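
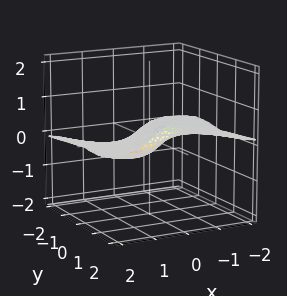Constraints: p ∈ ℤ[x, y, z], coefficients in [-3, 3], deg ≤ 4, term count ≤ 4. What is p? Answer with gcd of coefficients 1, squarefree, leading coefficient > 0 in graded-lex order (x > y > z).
Degree: the shape is more complex than any degree-2 surface, so deg p = 3.
From the visible intercepts: one y-axis crossing is at y = 0; every point of the x-axis in the box is on the surface; it crosses the z-axis at the gridline z = 0.
Matching integer coefficients to the picture gives p.

3*x^2*z + 2*z^3 - y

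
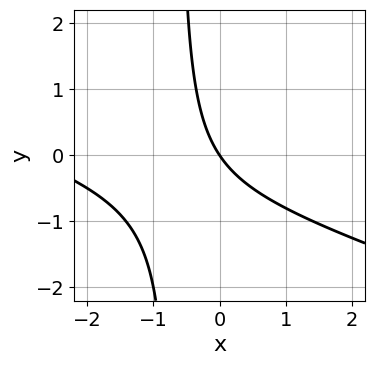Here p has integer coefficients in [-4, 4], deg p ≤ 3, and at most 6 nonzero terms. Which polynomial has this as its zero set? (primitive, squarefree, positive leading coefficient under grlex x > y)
(a) deg p = 2. The shape is more complex than any degree-1 curve.
(b) Against the integer gridlines: it meets the x-axis at x = 0 (among the integer gridlines); it meets the y-axis at y = 0 (among the integer gridlines).
(c) Assembling these constraints gives the stated polynomial.

x^2 + 3*x*y + 3*x + 2*y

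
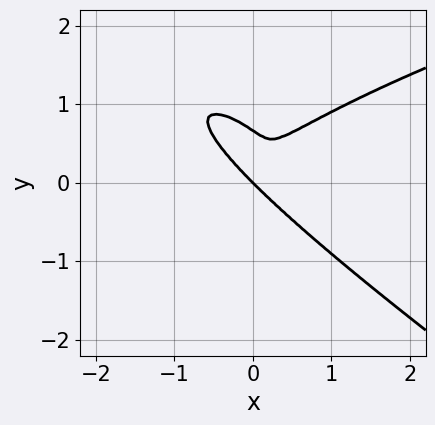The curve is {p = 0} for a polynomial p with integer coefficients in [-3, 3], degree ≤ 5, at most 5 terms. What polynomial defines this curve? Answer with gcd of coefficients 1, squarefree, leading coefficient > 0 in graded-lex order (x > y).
2*x*y^3 + 3*y^4 - 2*x^3 - 2*y^3

Degree: the shape is more complex than any degree-3 curve, so deg p = 4.
Observable constraints: it meets the y-axis at y = 0 (among the integer gridlines); one x-axis crossing is at x = 0.
Assembling these constraints gives the stated polynomial.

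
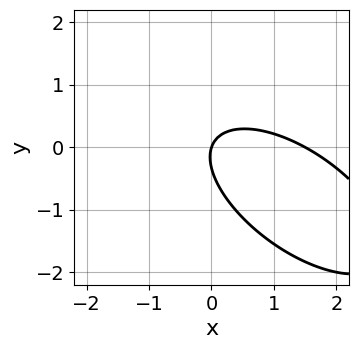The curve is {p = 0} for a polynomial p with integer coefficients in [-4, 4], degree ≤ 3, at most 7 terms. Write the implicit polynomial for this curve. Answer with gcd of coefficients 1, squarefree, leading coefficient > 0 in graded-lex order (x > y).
(a) Degree: a generic line meets the curve in up to 2 points, so deg p = 2.
(b) From the visible intercepts: one x-axis crossing is at x = 0; one y-axis crossing is at y = 0.
(c) Fitting integer coefficients to these (and the overall shape) gives p.

2*x^2 + 3*x*y + 3*y^2 - 3*x + y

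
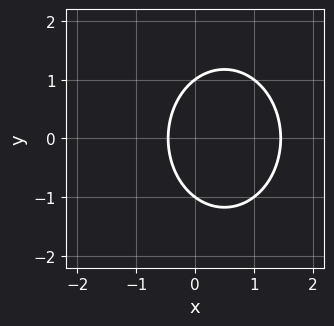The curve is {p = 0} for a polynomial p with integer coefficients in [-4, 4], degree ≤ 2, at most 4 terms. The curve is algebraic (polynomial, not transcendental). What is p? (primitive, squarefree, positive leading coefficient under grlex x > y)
3*x^2 + 2*y^2 - 3*x - 2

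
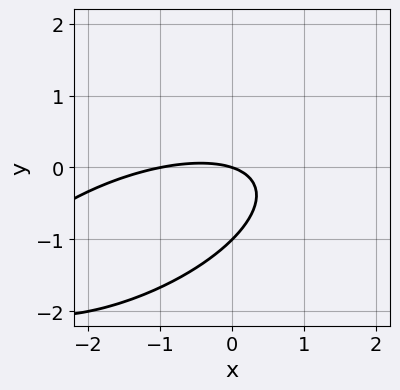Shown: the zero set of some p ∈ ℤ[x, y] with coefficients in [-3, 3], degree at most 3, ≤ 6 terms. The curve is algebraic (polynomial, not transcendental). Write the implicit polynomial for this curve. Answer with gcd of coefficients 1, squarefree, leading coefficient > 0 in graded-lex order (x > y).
First, degree: the shape is more complex than any degree-1 curve, so deg p = 2.
Next, from the visible intercepts: the x-axis gridline crossings are at x ∈ {-1, 0}; the y-axis gridline crossings are at y ∈ {-1, 0}.
Finally, assembling these constraints gives the stated polynomial.

x^2 - 2*x*y + 3*y^2 + x + 3*y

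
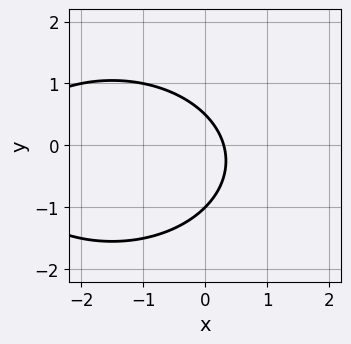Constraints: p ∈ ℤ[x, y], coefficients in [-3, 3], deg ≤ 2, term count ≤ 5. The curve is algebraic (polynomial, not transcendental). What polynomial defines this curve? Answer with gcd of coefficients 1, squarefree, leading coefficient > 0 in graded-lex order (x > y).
x^2 + 2*y^2 + 3*x + y - 1

1. deg p = 2.
2. Checking where it meets the axes: it meets the y-axis at y = -1 (among the integer gridlines).
3. Matching integer coefficients to the picture gives p.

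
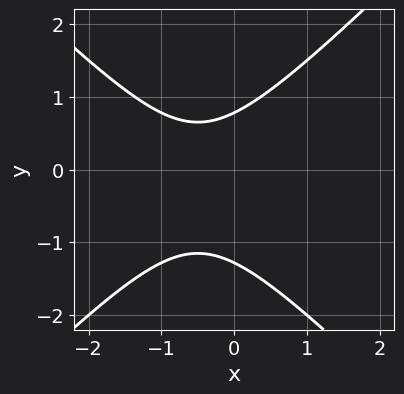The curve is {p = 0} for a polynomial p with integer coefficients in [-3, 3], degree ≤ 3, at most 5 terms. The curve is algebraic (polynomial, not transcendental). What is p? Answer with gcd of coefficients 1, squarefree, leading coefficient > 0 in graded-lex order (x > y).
2*x^2 - 2*y^2 + 2*x - y + 2

Degree: a generic line meets the curve in up to 2 points, so deg p = 2.
Observable constraints: no x-intercept at any integer in the box.
These observations pin down the coefficients.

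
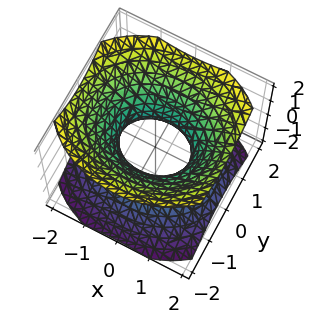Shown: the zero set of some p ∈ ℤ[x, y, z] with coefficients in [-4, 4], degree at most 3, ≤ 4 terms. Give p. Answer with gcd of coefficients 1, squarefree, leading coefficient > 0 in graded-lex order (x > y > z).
2*x^2 + 3*y^2 - 3*z^2 - 2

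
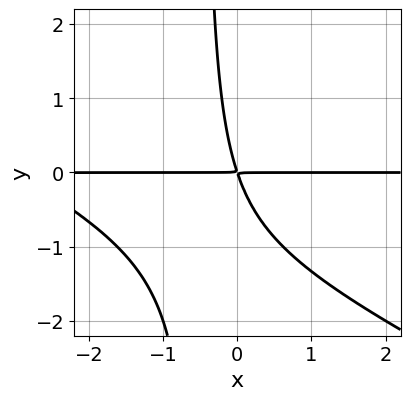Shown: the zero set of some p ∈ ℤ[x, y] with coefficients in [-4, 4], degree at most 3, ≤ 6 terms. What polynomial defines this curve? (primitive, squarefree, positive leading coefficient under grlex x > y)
x^2*y + 2*x*y^2 + 3*x*y + y^2

(a) deg p = 3. The shape is more complex than any degree-2 curve.
(b) Observable constraints: the visible x-axis segment lies entirely on the curve.
(c) Putting this together gives p.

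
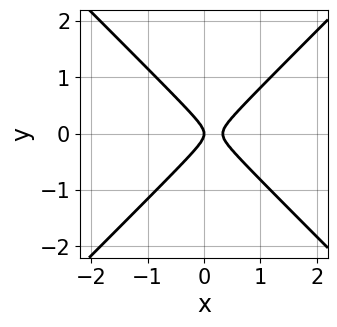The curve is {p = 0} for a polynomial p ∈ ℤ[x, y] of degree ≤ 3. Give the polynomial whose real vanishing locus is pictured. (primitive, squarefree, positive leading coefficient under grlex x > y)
3*x^2 - 3*y^2 - x

Degree: no degree-1 curve has this shape, so deg p = 2.
Symmetries: it's symmetric under y → −y, forcing even powers of y.
Against the integer gridlines: one x-axis crossing is at x = 0; it meets the y-axis at y = 0 (among the integer gridlines).
The integer polynomial consistent with all of this is the stated p.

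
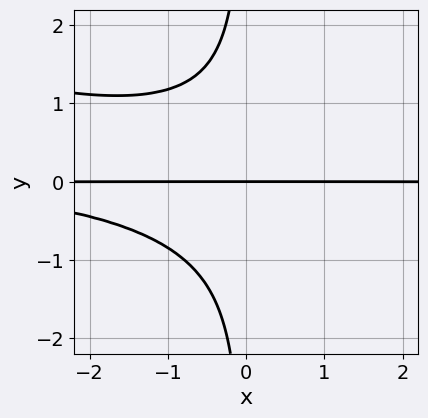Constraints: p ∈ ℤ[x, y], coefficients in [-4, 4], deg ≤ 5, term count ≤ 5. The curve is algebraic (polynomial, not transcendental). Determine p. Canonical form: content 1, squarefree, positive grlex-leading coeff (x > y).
1. The degree is 4 — no degree-3 curve has this shape.
2. Against the integer gridlines: the visible x-axis segment lies entirely on the curve; one y-axis crossing is at y = 0.
3. Together with the visible shape, these determine p as stated.

x^2*y^2 + 3*x*y^3 + 3*y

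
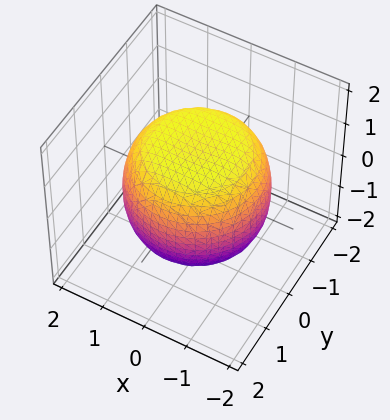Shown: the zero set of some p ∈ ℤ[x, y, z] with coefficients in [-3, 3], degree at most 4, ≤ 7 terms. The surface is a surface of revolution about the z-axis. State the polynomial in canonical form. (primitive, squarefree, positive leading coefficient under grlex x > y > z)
x^4 + 2*x^2*y^2 + y^4 - x^2 - y^2 + 2*z^2 - 3

(a) deg p = 4. The shape is more complex than any degree-3 surface.
(b) Symmetry: the surface is invariant under rotation about z: p = q(x² + y², z).
(c) Observable constraints: a circular section at z = -1 has radius between 1 and 2.
(d) Assembling these constraints gives the stated polynomial.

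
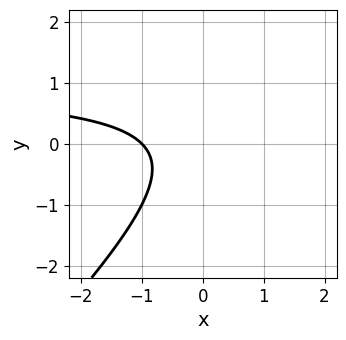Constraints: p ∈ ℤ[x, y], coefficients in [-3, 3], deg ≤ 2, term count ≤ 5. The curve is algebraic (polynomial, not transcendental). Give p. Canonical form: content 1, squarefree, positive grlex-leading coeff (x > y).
Degree: the shape is more complex than any degree-1 curve, so deg p = 2.
From the axis intercepts and sections: one x-axis crossing is at x = -1; it misses every integer gridline on the y-axis.
These observations pin down the coefficients.

x*y - y^2 - x - 1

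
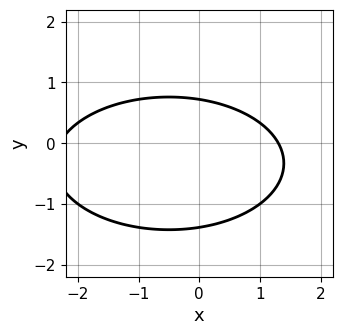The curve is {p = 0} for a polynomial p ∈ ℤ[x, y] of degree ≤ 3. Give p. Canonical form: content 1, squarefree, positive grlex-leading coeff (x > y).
x^2 + 3*y^2 + x + 2*y - 3

The degree is 2 — the shape is more complex than any degree-1 curve.
Matching integer coefficients to the picture gives p.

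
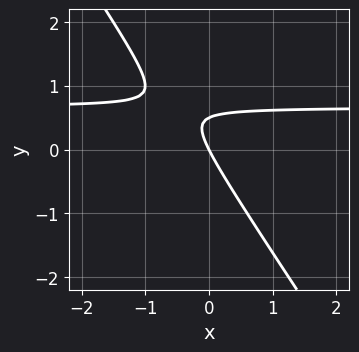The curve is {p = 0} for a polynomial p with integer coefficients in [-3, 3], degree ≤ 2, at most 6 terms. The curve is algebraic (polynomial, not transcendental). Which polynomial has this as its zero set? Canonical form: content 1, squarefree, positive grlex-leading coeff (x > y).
3*x*y + 2*y^2 - 2*x - y

(a) deg p = 2. The shape is more complex than any degree-1 curve.
(b) Observable constraints: one y-axis crossing is at y = 0; it meets the x-axis at x = 0 (among the integer gridlines).
(c) The integer polynomial consistent with all of this is the stated p.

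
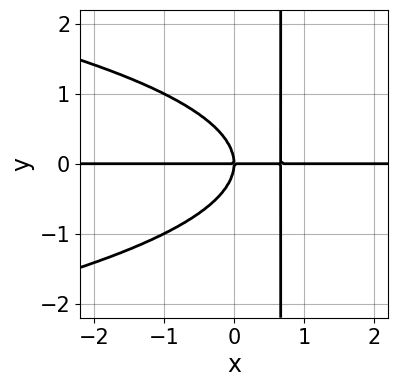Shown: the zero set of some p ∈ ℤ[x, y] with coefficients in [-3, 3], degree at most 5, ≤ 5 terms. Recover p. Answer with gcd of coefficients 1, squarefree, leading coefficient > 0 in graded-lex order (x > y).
3*x*y^3 + 3*x^2*y - 2*y^3 - 2*x*y

1. deg p = 4. No degree-3 curve has this shape.
2. Reading off the gridlines: it meets the y-axis at y = 0 (among the integer gridlines); every point of the x-axis in the box is on the curve.
3. Fitting integer coefficients to these (and the overall shape) gives p.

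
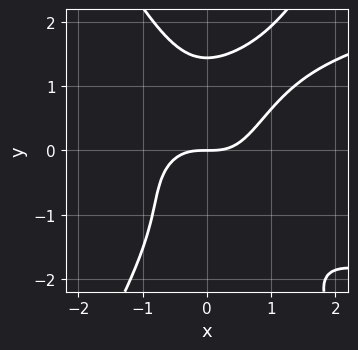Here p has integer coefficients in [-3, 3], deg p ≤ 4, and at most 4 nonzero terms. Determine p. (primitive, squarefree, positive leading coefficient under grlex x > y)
1. The degree is 4 — the shape is more complex than any degree-3 curve.
2. From the visible intercepts: one y-axis crossing is at y = 0; it crosses the x-axis at the gridline x = 0.
3. Solving for integer coefficients yields p as stated.

3*x^2*y^2 - y^4 - 3*x^3 + 3*y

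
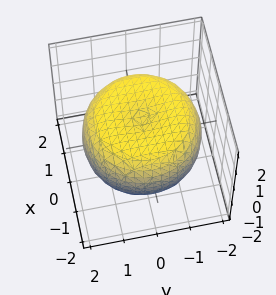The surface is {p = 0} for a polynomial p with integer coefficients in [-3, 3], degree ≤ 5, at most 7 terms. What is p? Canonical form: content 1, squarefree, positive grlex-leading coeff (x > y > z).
x^4 + 2*x^2*y^2 + y^4 - 2*x^2 - 2*y^2 + 3*z^2 - 3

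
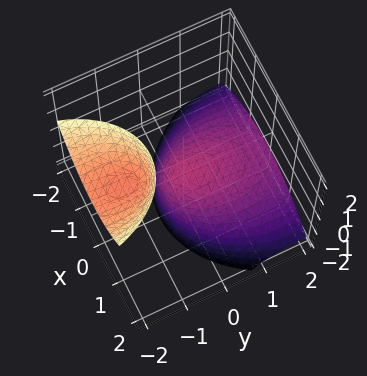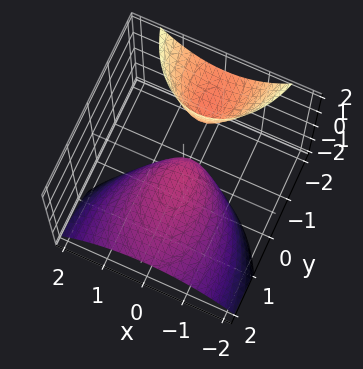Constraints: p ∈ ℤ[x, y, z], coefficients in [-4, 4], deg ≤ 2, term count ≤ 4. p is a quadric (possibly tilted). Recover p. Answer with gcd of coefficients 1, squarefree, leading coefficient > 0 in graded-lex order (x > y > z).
2*x^2 + y^2 + 3*y*z + 2*z

1. I count 2 distinct pieces.
2. The degree is 2 — no degree-1 surface has this shape.
3. From the visible intercepts: one x-axis crossing is at x = 0; it crosses the z-axis at the gridline z = 0; it crosses the y-axis at the gridline y = 0.
4. Assembling these constraints gives the stated polynomial.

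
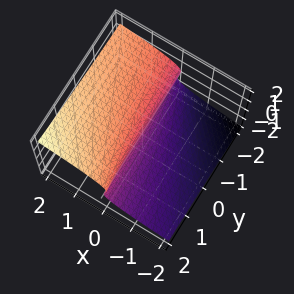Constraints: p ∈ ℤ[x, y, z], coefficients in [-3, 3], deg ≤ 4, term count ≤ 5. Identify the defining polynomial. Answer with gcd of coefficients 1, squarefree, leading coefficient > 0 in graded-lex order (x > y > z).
Degree: no degree-2 surface has this shape, so deg p = 3.
From the axis intercepts and sections: every point of the y-axis in the box is on the surface; it meets the z-axis at z = 0 (among the integer gridlines); it meets the x-axis at x = 0 (among the integer gridlines).
Together with the visible shape, these determine p as stated.

y*z^2 - 2*z^3 + 3*x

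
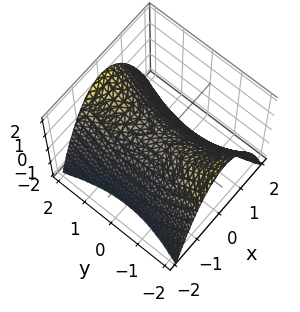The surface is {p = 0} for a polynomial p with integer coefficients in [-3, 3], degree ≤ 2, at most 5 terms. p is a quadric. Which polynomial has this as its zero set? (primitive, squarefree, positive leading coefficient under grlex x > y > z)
3*x^2 - y^2 + 3*z

deg p = 2.
Symmetries: the y ↦ −y reflection is a symmetry, so y appears only in even powers; the x ↦ −x reflection is a symmetry, so x appears only in even powers.
Reading off the gridlines: one x-axis crossing is at x = 0; it meets the y-axis at y = 0 (among the integer gridlines); one z-axis crossing is at z = 0.
Solving for integer coefficients yields p as stated.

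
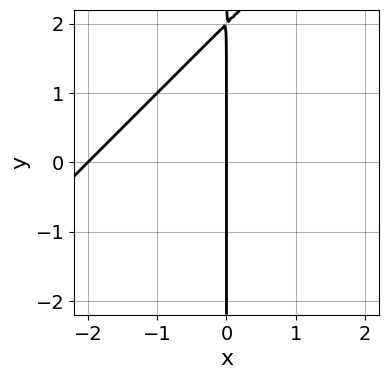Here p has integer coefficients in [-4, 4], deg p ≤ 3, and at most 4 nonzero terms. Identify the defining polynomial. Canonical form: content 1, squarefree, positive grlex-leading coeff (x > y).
1. Degree: no degree-1 curve has this shape, so deg p = 2.
2. Observable constraints: the visible y-axis segment lies entirely on the curve; among the integer gridlines, it crosses the x-axis at x ∈ {-2, 0}.
3. Fitting integer coefficients to these (and the overall shape) gives p.

x^2 - x*y + 2*x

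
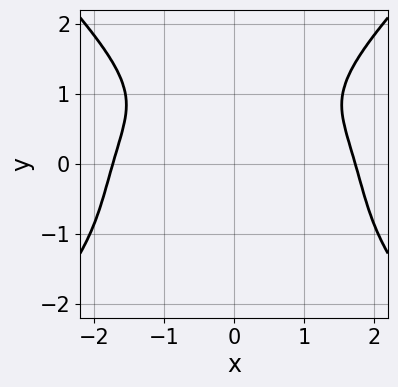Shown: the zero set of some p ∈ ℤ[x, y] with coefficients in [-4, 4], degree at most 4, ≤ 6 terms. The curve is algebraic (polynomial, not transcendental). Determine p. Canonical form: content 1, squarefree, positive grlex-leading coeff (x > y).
x^4 - y^4 + x^2*y - 3*x^2

First, the degree is 4 — no degree-3 curve has this shape.
Next, symmetries: mirror symmetry x ↦ −x ⇒ only even powers of x.
Finally, fitting integer coefficients to these (and the overall shape) gives p.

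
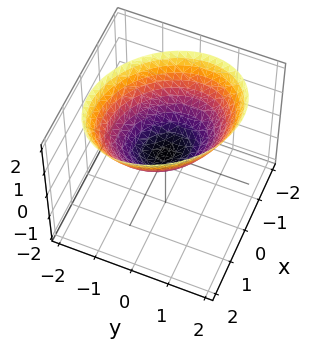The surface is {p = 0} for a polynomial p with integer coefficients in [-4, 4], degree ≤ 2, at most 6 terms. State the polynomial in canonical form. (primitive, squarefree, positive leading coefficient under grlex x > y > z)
First, the degree is 2 — a generic line meets the surface in up to 2 points.
Next, checking where it meets the axes: one z-axis crossing is at z = 0; it crosses the x-axis at the gridline x = 0; it meets the y-axis at y = 0 (among the integer gridlines).
Finally, solving for integer coefficients yields p as stated.

2*x^2 + x*y + 2*y^2 - 3*z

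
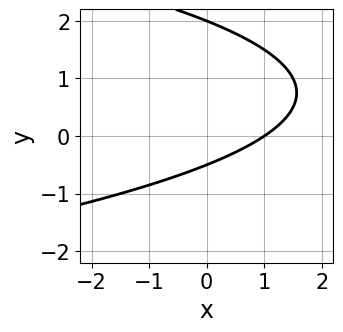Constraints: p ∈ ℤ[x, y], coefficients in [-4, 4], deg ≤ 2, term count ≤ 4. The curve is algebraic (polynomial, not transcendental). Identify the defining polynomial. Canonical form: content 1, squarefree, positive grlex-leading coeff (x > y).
First, deg p = 2. A generic line meets the curve in up to 2 points.
Then, from the axis intercepts and sections: one y-axis crossing is at y = 2; one x-axis crossing is at x = 1.
Finally, the integer polynomial consistent with all of this is the stated p.

2*y^2 + 2*x - 3*y - 2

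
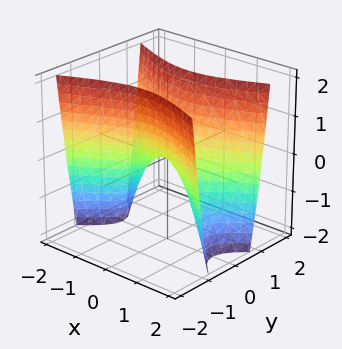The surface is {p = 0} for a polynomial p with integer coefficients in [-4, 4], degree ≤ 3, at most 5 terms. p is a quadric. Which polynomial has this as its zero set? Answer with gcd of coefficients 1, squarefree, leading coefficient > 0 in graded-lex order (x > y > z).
First, degree: a saddle surface; a quadric, so deg p = 2.
Next, symmetries: mirror symmetry y ↦ −y ⇒ only even powers of y; the x ↦ −x reflection is a symmetry, so x appears only in even powers.
Then, observable constraints: one y-axis crossing is at y = 0; it meets the x-axis at x = 0 (among the integer gridlines); it crosses the z-axis at the gridline z = 0.
Finally, solving for integer coefficients yields p as stated.

x^2 - 3*y^2 + z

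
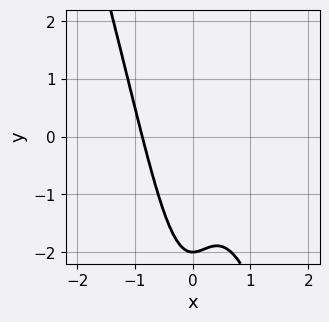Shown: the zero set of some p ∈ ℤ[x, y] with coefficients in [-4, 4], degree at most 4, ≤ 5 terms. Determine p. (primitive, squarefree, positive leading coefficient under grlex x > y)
3*x^3 + x^2*y + y + 2

Degree: no degree-2 curve has this shape, so deg p = 3.
Observable constraints: one y-axis crossing is at y = -2.
Assembling these constraints gives the stated polynomial.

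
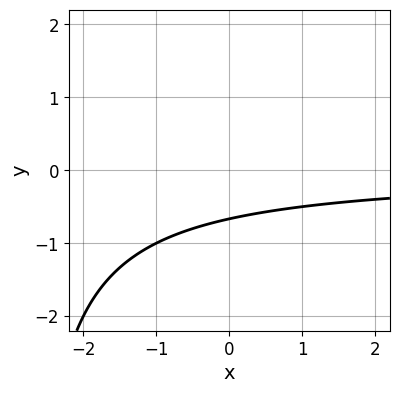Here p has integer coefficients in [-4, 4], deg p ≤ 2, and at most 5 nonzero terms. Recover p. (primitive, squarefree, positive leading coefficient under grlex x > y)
First, the degree is 2 — the shape is more complex than any degree-1 curve.
Then, from the axis intercepts and sections: no x-intercept at any integer in the box.
Finally, putting this together gives p.

x*y + 3*y + 2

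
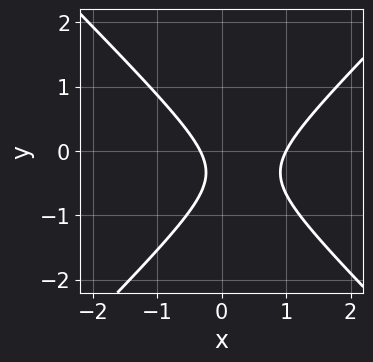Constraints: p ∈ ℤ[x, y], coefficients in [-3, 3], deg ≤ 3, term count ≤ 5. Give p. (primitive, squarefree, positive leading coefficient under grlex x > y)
3*x^2 - 3*y^2 - 2*x - 2*y - 1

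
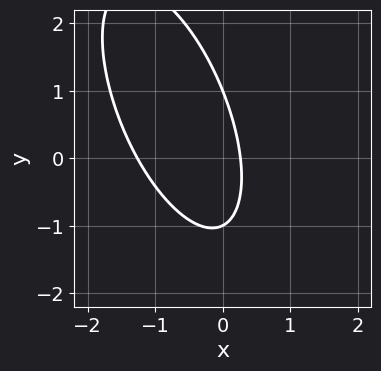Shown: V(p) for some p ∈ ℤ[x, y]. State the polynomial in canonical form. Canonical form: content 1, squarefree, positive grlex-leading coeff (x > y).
3*x^2 + 2*x*y + y^2 + 3*x - 1

(a) deg p = 2.
(b) Observable constraints: among the integer gridlines, it crosses the y-axis at y ∈ {-1, 1}.
(c) These observations pin down the coefficients.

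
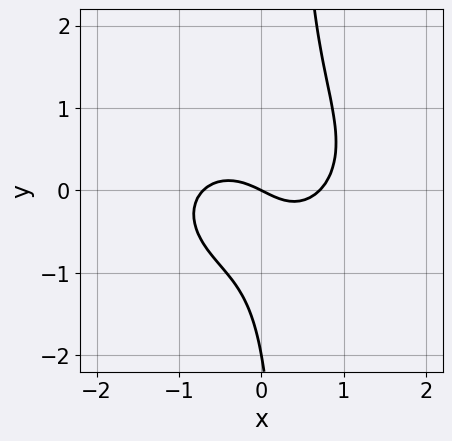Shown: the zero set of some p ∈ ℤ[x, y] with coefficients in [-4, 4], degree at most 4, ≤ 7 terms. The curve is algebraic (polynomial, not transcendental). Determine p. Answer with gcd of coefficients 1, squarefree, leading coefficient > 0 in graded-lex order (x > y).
First, the degree is 3 — no degree-2 curve has this shape.
Next, reading off the gridlines: among the integer gridlines, it crosses the y-axis at y ∈ {-2, 0}; it meets the x-axis at x = 0 (among the integer gridlines).
Finally, assembling these constraints gives the stated polynomial.

2*x^3 + 3*x*y^2 - y^2 - x - 2*y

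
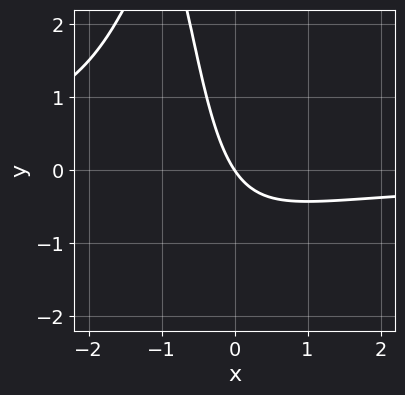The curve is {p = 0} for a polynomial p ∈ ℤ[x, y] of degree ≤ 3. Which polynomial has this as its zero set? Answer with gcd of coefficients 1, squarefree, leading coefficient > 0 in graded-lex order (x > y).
2*x^2*y + 3*x*y + 3*x + 2*y

deg p = 3. A generic line meets the curve in up to 3 points.
From the axis intercepts and sections: one x-axis crossing is at x = 0; it meets the y-axis at y = 0 (among the integer gridlines).
Matching integer coefficients to the picture gives p.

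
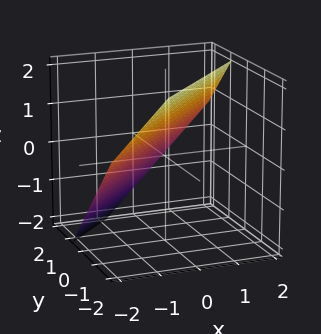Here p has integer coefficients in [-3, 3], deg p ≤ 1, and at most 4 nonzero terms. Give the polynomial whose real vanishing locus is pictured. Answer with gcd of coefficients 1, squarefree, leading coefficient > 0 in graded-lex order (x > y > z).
3*x - 3*y - 3*z + 2

1. The degree is 1 — every cross-section is a straight line — this is a plane.
2. Putting this together gives p.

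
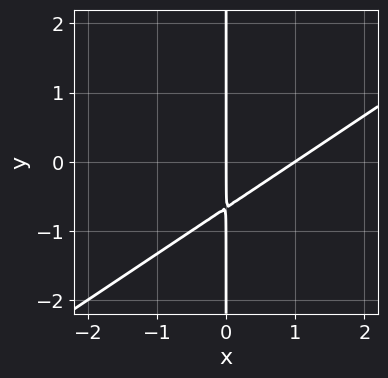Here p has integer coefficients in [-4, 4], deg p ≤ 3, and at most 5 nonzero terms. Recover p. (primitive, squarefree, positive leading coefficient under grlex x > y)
1. Degree: the shape is more complex than any degree-1 curve, so deg p = 2.
2. From the visible intercepts: the visible y-axis segment lies entirely on the curve; among the integer gridlines, it crosses the x-axis at x ∈ {0, 1}.
3. These observations pin down the coefficients.

2*x^2 - 3*x*y - 2*x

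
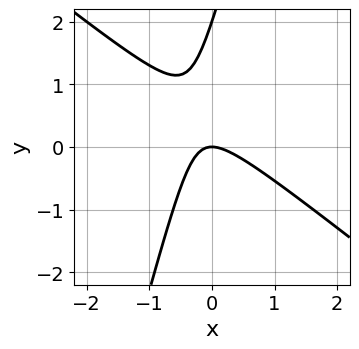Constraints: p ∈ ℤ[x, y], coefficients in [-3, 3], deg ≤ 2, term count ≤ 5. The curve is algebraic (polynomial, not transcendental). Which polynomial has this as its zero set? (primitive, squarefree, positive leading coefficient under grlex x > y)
3*x^2 + 3*x*y - y^2 + 2*y

First, the degree is 2 — a generic line meets the curve in up to 2 points.
Next, reading off the gridlines: among the integer gridlines, it crosses the y-axis at y ∈ {0, 2}; it crosses the x-axis at the gridline x = 0.
Finally, assembling these constraints gives the stated polynomial.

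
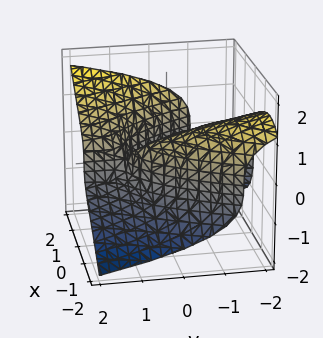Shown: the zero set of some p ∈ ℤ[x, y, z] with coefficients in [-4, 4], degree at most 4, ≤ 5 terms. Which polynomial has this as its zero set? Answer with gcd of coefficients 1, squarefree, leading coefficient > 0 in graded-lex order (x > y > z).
x^3 - 2*z^3 + 2*x*y - 2*x

First, deg p = 3.
Then, checking where it meets the axes: it meets the z-axis at z = 0 (among the integer gridlines); it meets the x-axis at x = 0 (among the integer gridlines); every point of the y-axis in the box is on the surface.
Finally, the integer polynomial consistent with all of this is the stated p.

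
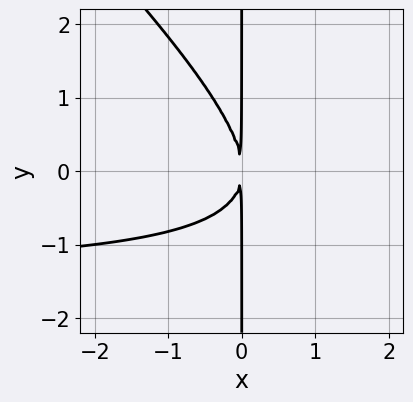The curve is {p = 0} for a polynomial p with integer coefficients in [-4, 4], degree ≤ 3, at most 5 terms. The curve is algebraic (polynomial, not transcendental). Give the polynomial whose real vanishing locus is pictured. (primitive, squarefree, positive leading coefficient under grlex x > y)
Degree: a generic line meets the curve in up to 3 points, so deg p = 3.
Checking where it meets the axes: every point of the y-axis in the box is on the curve.
These observations pin down the coefficients.

2*x^2*y + 2*x*y^2 + 3*x^2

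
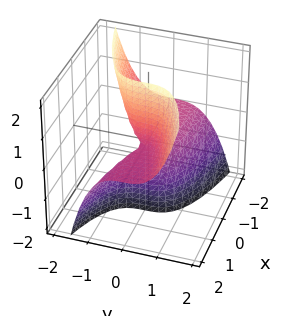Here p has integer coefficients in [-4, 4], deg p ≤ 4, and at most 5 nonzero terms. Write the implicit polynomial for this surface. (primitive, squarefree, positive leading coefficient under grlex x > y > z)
3*y^3 - 3*x*z + z

(a) Degree: no degree-2 surface has this shape, so deg p = 3.
(b) From the axis intercepts and sections: one z-axis crossing is at z = 0; one y-axis crossing is at y = 0; every point of the x-axis in the box is on the surface.
(c) These observations pin down the coefficients.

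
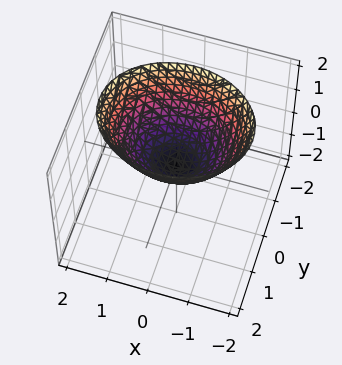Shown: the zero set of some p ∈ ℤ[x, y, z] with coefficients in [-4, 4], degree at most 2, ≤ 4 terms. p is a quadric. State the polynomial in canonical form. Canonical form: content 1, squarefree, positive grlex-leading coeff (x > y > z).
deg p = 2. A single bowl opening along one axis; a quadric.
Symmetries: the y ↦ −y reflection is a symmetry, so y appears only in even powers; the x ↦ −x reflection is a symmetry, so x appears only in even powers.
Checking where it meets the axes: one x-axis crossing is at x = 0; it meets the z-axis at z = 0 (among the integer gridlines); it crosses the y-axis at the gridline y = 0.
Together with the visible shape, these determine p as stated.

2*x^2 + 3*y^2 - 3*z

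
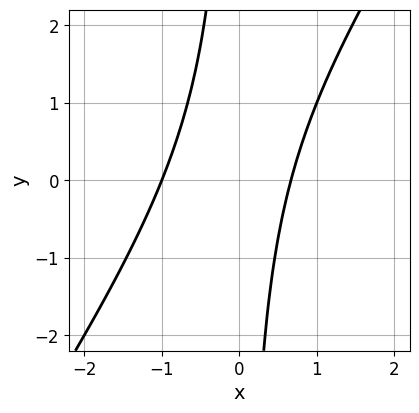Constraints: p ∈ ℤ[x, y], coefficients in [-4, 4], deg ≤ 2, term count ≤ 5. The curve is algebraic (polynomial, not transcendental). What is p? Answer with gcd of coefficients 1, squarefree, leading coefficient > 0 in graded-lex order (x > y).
1. deg p = 2. The shape is more complex than any degree-1 curve.
2. From the visible intercepts: it meets the x-axis at x = -1 (among the integer gridlines); no y-intercept at any integer in the box.
3. Matching integer coefficients to the picture gives p.

3*x^2 - 2*x*y + x - 2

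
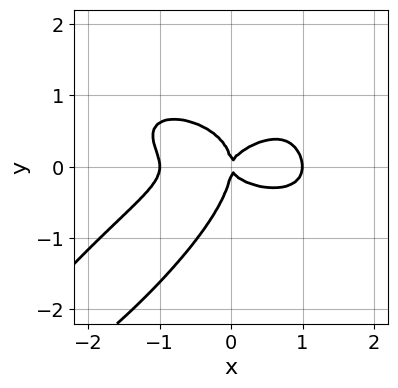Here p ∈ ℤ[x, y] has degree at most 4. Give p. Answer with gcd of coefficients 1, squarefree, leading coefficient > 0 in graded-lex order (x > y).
x^4 - 3*x*y^3 + 3*y^4 + 3*x*y^2 - x^2

(a) Degree: the shape is more complex than any degree-3 curve, so deg p = 4.
(b) From the axis intercepts and sections: it meets the y-axis at y = 0 (among the integer gridlines); among the integer gridlines, it crosses the x-axis at x ∈ {-1, 0, 1}.
(c) The integer polynomial consistent with all of this is the stated p.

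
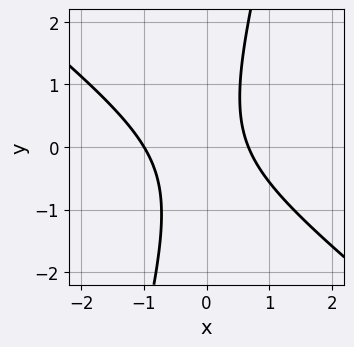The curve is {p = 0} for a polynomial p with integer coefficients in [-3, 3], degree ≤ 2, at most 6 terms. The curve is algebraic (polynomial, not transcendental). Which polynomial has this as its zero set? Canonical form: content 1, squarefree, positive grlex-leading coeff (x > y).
3*x^2 + 3*x*y - y^2 + x - 2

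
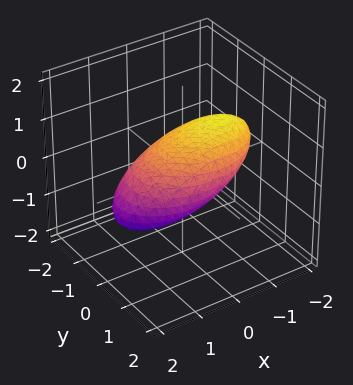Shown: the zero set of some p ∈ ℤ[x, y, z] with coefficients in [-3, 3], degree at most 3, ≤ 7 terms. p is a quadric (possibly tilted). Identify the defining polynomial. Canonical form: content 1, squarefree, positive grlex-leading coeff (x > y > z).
(a) Degree: no degree-1 surface has this shape, so deg p = 2.
(b) From the axis intercepts and sections: among the integer gridlines, it crosses the y-axis at y ∈ {-1, 1}.
(c) Putting this together gives p.

x^2 + 2*x*z + 2*y^2 + 3*z^2 - 2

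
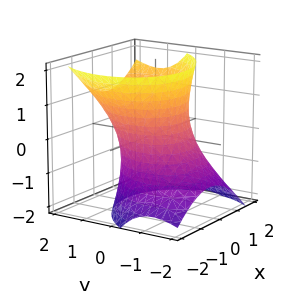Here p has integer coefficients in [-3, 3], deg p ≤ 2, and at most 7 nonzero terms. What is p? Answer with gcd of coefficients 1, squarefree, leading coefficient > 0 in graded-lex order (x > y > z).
2*x^2 - x*y + 2*y^2 - 2*y*z - z^2 - 3

1. The degree is 2 — a generic line meets the surface in up to 2 points.
2. From the axis intercepts and sections: no z-intercept at any integer in the box.
3. These observations pin down the coefficients.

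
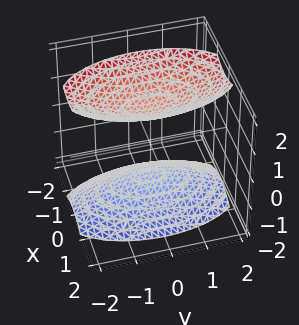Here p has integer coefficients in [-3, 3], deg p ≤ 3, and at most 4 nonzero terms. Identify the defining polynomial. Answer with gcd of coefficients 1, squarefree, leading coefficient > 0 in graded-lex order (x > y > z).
3*x^2 + y^2 - 2*z^2 + 3

1. There are 2 components.
2. deg p = 2.
3. Symmetries: the x ↦ −x reflection is a symmetry, so x appears only in even powers; the y ↦ −y reflection is a symmetry, so y appears only in even powers; mirror symmetry z ↦ −z ⇒ only even powers of z.
4. Reading off the gridlines: no y-intercept at any integer in the box; the surface avoids every integer x-axis point in the box.
5. Assembling these constraints gives the stated polynomial.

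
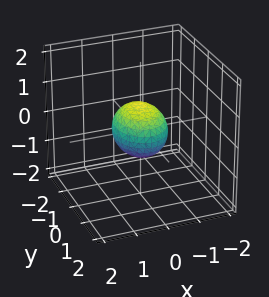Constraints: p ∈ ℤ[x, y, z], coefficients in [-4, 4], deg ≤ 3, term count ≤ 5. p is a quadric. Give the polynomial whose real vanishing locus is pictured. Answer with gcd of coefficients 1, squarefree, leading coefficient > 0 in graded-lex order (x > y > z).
1. The degree is 2 — a closed, bounded, convex surface; a quadric.
2. Symmetries: mirror symmetry y ↦ −y ⇒ only even powers of y; mirror symmetry z ↦ −z ⇒ only even powers of z; it's symmetric under x → −x, forcing even powers of x.
3. From the axis intercepts and sections: the y-axis gridline crossings are at y ∈ {-1, 1}.
4. Matching integer coefficients to the picture gives p.

3*x^2 + 2*y^2 + 3*z^2 - 2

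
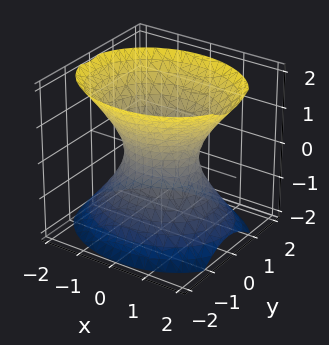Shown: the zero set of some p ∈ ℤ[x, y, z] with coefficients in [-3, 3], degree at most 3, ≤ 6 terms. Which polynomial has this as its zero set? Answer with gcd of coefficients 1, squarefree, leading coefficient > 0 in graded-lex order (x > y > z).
1. deg p = 2. One connected sheet with a waist; a quadric.
2. Symmetries: it's symmetric under z → −z, forcing even powers of z; mirror symmetry x ↦ −x ⇒ only even powers of x; it's symmetric under y → −y, forcing even powers of y.
3. Reading off the gridlines: no z-intercept at any integer in the box; the x-axis gridline crossings are at x ∈ {-1, 1}.
4. Together with the visible shape, these determine p as stated.

2*x^2 + 3*y^2 - 2*z^2 - 2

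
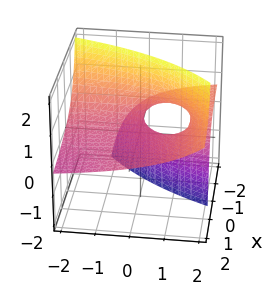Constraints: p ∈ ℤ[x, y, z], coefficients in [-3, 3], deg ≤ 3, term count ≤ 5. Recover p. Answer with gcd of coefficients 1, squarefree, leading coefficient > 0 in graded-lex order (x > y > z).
1. Degree: no degree-1 surface has this shape, so deg p = 2.
2. Reading off the gridlines: every point of the x-axis in the box is on the surface; the visible y-axis segment lies entirely on the surface.
3. Solving for integer coefficients yields p as stated.

x*y - 3*x*z + 2*y*z - 3*z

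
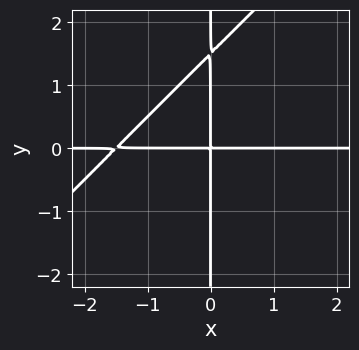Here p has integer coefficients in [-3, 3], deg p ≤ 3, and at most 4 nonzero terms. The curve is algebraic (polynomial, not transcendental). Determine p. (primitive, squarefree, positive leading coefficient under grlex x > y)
deg p = 3. No degree-2 curve has this shape.
Reading off the gridlines: every point of the y-axis in the box is on the curve; every point of the x-axis in the box is on the curve.
The integer polynomial consistent with all of this is the stated p.

2*x^2*y - 2*x*y^2 + 3*x*y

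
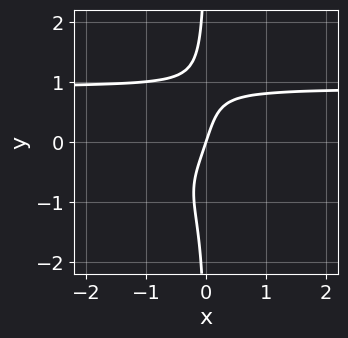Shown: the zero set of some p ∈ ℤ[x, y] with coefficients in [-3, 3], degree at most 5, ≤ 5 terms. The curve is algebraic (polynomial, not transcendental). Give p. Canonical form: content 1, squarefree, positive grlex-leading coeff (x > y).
The degree is 4 — no degree-3 curve has this shape.
Observable constraints: it meets the x-axis at x = 0 (among the integer gridlines); it meets the y-axis at y = 0 (among the integer gridlines).
These observations pin down the coefficients.

3*x*y^3 + x*y^2 - 3*x + y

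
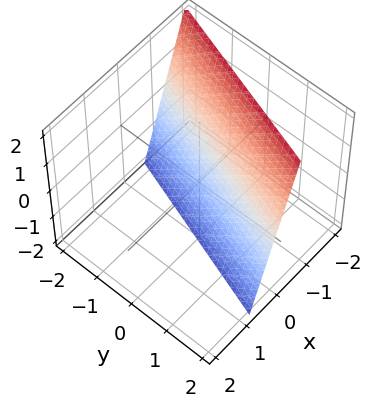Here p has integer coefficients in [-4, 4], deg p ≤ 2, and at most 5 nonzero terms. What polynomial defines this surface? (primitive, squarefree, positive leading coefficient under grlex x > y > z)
(a) deg p = 1. Every cross-section is a straight line — this is a plane.
(b) From the visible intercepts: one z-axis crossing is at z = -2; it crosses the y-axis at the gridline y = 2.
(c) Fitting integer coefficients to these (and the overall shape) gives p.

3*x - y + z + 2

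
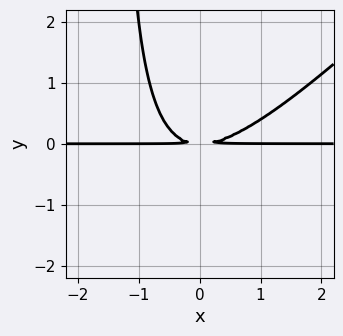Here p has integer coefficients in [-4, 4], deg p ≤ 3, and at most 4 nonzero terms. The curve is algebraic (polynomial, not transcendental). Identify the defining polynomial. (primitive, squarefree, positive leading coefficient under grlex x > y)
2*x^2*y - 2*x*y^2 - 3*y^2

1. The degree is 3 — a generic line meets the curve in up to 3 points.
2. Observable constraints: the visible x-axis segment lies entirely on the curve.
3. Together with the visible shape, these determine p as stated.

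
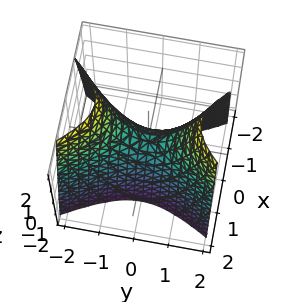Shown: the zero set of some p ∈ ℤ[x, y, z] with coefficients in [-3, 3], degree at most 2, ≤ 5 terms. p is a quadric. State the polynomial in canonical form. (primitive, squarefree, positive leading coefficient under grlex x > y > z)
2*x^2 - y^2 + z

(a) Degree: a saddle surface; a quadric, so deg p = 2.
(b) Symmetries: mirror symmetry x ↦ −x ⇒ only even powers of x; mirror symmetry y ↦ −y ⇒ only even powers of y.
(c) Against the integer gridlines: it crosses the x-axis at the gridline x = 0; one y-axis crossing is at y = 0; one z-axis crossing is at z = 0.
(d) Solving for integer coefficients yields p as stated.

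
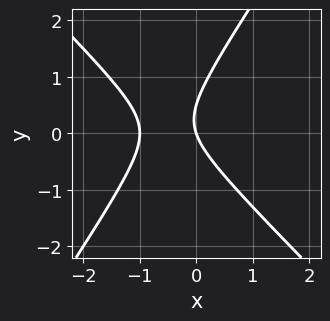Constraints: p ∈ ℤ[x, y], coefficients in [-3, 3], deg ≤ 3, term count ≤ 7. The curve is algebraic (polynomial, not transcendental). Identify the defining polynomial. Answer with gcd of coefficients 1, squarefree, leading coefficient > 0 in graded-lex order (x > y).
3*x^2 + x*y - 2*y^2 + 3*x + y

Degree: the shape is more complex than any degree-1 curve, so deg p = 2.
Against the integer gridlines: among the integer gridlines, it crosses the x-axis at x ∈ {-1, 0}; it meets the y-axis at y = 0 (among the integer gridlines).
The integer polynomial consistent with all of this is the stated p.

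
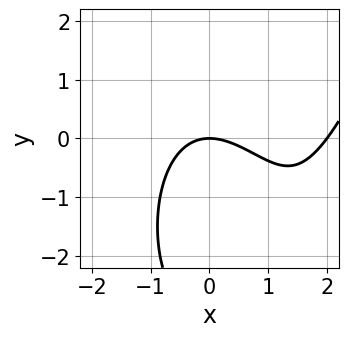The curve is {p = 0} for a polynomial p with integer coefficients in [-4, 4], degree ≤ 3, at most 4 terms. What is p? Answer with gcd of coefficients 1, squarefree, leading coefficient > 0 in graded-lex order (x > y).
1. deg p = 3.
2. Against the integer gridlines: one y-axis crossing is at y = 0; the x-axis gridline crossings are at x ∈ {0, 2}.
3. Fitting integer coefficients to these (and the overall shape) gives p.

x^3 - 2*x^2 - y^2 - 3*y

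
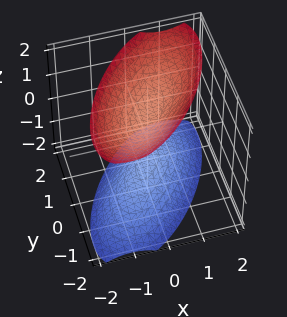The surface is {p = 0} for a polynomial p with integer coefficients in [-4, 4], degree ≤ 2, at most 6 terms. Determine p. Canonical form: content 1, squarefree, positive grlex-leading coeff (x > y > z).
First, there are 2 components. Treating them together as one polynomial.
Then, deg p = 2. A generic line meets the surface in up to 2 points.
Then, observable constraints: among the integer gridlines, it crosses the z-axis at z ∈ {-1, 1}; the surface avoids every integer y-axis point in the box; the surface avoids every integer x-axis point in the box.
Finally, putting this together gives p.

3*x^2 - 3*x*y + 2*y^2 - 2*z^2 + 2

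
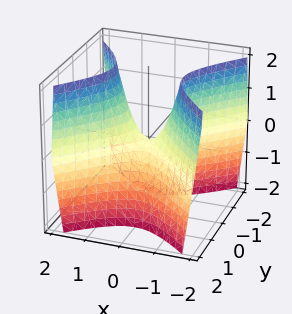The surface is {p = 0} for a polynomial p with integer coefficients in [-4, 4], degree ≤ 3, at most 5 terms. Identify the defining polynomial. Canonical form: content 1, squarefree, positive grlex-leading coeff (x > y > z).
2*x^2 - 2*y^2 - z

(a) deg p = 2. A hyperbolic paraboloid; a quadric.
(b) Symmetries: the x ↦ −x reflection is a symmetry, so x appears only in even powers; the y ↦ −y reflection is a symmetry, so y appears only in even powers.
(c) From the axis intercepts and sections: it crosses the y-axis at the gridline y = 0; one z-axis crossing is at z = 0; one x-axis crossing is at x = 0.
(d) Putting this together gives p.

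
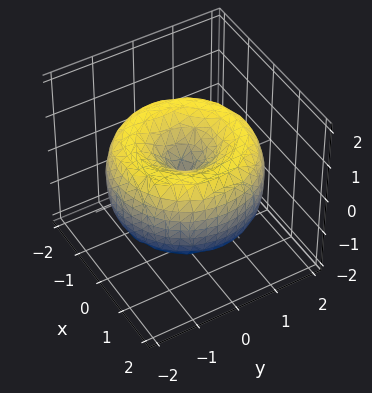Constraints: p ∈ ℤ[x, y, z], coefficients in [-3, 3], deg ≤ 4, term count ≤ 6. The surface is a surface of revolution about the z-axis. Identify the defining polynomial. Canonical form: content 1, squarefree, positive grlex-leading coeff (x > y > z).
First, degree: no degree-3 surface has this shape, so deg p = 4.
Then, symmetries: rotational symmetry about the z-axis ⇒ p depends on x, y only through x² + y².
Next, from the visible intercepts: a circular section at z = 0 has radius between 1 and 2; one z-axis crossing is at z = 0; it crosses the y-axis at the gridline y = 0.
Finally, these observations pin down the coefficients.

x^4 + 2*x^2*y^2 + y^4 - 3*x^2 - 3*y^2 + 2*z^2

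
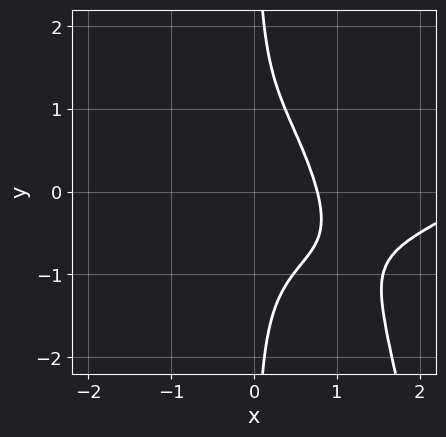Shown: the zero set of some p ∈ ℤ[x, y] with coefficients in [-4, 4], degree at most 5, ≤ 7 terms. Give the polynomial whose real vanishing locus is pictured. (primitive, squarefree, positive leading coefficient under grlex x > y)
x^4 - 2*x^3*y - 3*x^3 - 2*x*y^2 + 1

(a) deg p = 4. A generic line meets the curve in up to 4 points.
(b) Against the integer gridlines: no y-intercept at any integer in the box.
(c) Assembling these constraints gives the stated polynomial.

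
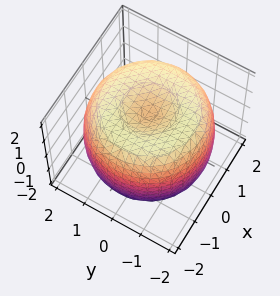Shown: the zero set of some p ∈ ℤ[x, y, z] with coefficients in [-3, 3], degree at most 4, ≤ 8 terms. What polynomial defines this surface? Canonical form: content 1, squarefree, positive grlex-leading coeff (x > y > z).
1. The degree is 4 — the shape is more complex than any degree-3 surface.
2. By symmetry, every cross-section ⟂ z is a circle, so x, y appear only via x² + y².
3. Checking where it meets the axes: a circular section at z = -1 has radius between 1 and 2.
4. The integer polynomial consistent with all of this is the stated p.

x^4 + 2*x^2*y^2 + y^4 - 3*x^2 - 3*y^2 + 2*z^2 - 3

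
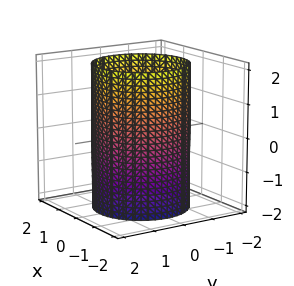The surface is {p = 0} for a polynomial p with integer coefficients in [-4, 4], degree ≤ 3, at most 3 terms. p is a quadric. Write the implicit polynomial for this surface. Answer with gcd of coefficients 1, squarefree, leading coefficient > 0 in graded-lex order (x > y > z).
x^2 + y^2 - 2

(a) Degree: a cylinder; a quadric, so deg p = 2.
(b) Symmetries: mirror symmetry z ↦ −z ⇒ only even powers of z; rotational symmetry about the z-axis ⇒ p depends on x, y only through x² + y².
(c) Against the integer gridlines: the surface avoids every integer z-axis point in the box; a circular section at z = 2 has radius between 1 and 2.
(d) Together with the visible shape, these determine p as stated.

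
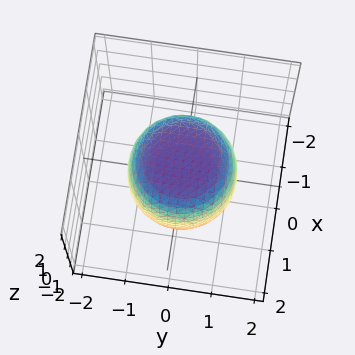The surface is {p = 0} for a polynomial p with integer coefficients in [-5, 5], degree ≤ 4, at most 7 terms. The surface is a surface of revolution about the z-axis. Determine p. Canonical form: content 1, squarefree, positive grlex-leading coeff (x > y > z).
2*x^4 + 4*x^2*y^2 + 2*y^4 - x^2 - y^2 + 2*z^2 - 3

1. The degree is 4 — no degree-3 surface has this shape.
2. Symmetries: the surface is invariant under rotation about z: p = q(x² + y², z).
3. Against the integer gridlines: a circular section at z = 0 has radius between 1 and 2.
4. Fitting integer coefficients to these (and the overall shape) gives p.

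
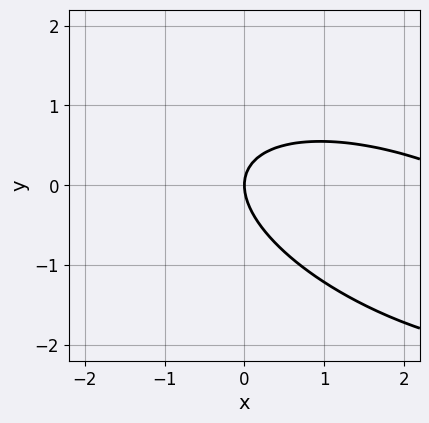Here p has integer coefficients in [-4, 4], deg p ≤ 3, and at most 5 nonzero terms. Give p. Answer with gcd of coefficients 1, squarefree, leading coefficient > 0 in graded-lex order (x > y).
x^2 + 2*x*y + 3*y^2 - 3*x

1. deg p = 2.
2. Against the integer gridlines: it crosses the y-axis at the gridline y = 0; one x-axis crossing is at x = 0.
3. Matching integer coefficients to the picture gives p.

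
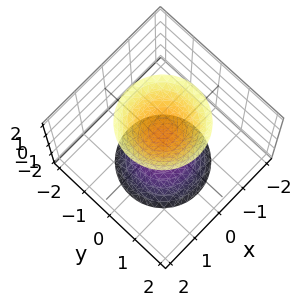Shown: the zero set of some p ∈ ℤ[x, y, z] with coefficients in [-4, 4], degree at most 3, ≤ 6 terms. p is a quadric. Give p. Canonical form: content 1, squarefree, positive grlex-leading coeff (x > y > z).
2*x^2 + 2*y^2 - z^2 + 1

1. The picture has 2 separate pieces. Treating them together as one polynomial.
2. deg p = 2. Two separate bowl-shaped sheets opening away from each other; a quadric.
3. By symmetry, every cross-section ⟂ z is a circle, so x, y appear only via x² + y²; it's symmetric under z → −z, forcing even powers of z.
4. Observable constraints: the surface avoids every integer y-axis point in the box; a circular section at z = -2 has radius between 1 and 2.
5. Matching integer coefficients to the picture gives p. Check: (0, 0, -1) on the z-axis lies on the surface, and p(0, 0, -1) = 0. ✓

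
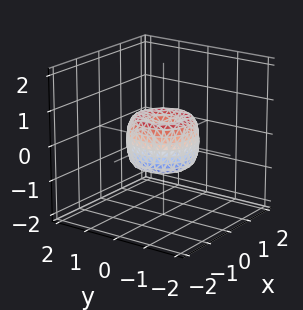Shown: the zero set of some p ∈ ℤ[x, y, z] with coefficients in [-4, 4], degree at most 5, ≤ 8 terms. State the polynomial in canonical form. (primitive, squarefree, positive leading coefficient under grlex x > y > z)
1. deg p = 4.
2. Symmetries: every cross-section ⟂ z is a circle, so x, y appear only via x² + y².
3. From the visible intercepts: it meets the z-axis at z = 0 (among the integer gridlines); the y-axis gridline crossings are at y ∈ {-1, 0, 1}.
4. Matching integer coefficients to the picture gives p.

2*x^4 + 4*x^2*y^2 + 2*y^4 - 2*x^2 - 2*y^2 + z^2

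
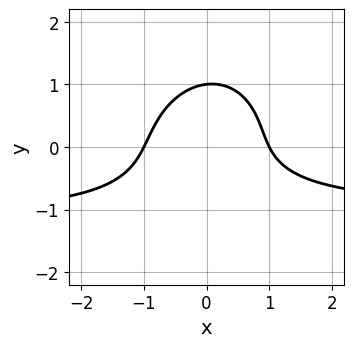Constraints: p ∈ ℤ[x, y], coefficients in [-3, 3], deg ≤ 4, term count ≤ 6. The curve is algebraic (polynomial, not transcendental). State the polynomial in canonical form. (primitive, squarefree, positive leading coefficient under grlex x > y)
3*x^2*y - x*y^2 + 3*y^3 + 3*x^2 - 3

deg p = 3.
Observable constraints: one y-axis crossing is at y = 1; among the integer gridlines, it crosses the x-axis at x ∈ {-1, 1}.
Putting this together gives p.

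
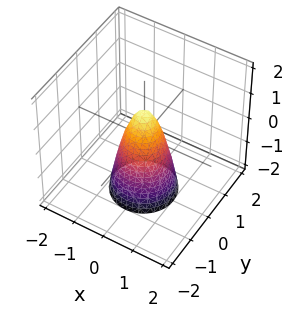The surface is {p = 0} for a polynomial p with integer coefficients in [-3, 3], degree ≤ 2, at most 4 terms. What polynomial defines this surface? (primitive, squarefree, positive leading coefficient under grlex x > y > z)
The degree is 2 — no degree-1 surface has this shape.
Symmetries: rotational symmetry about the z-axis ⇒ p depends on x, y only through x² + y².
From the axis intercepts and sections: it meets the z-axis at z = 1 (among the integer gridlines); a circular section at z = -1 has radius between 0 and 1.
Fitting integer coefficients to these (and the overall shape) gives p.

3*x^2 + 3*y^2 + z - 1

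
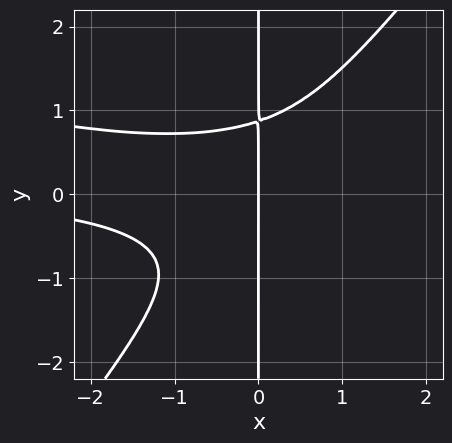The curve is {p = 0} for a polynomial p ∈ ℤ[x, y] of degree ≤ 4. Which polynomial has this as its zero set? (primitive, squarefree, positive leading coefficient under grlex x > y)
First, degree: no degree-3 curve has this shape, so deg p = 4.
Then, from the visible intercepts: it crosses the x-axis at the gridline x = 0; every point of the y-axis in the box is on the curve.
Finally, fitting integer coefficients to these (and the overall shape) gives p.

x^3*y + 3*x^2*y^2 - 3*x*y^3 + 2*x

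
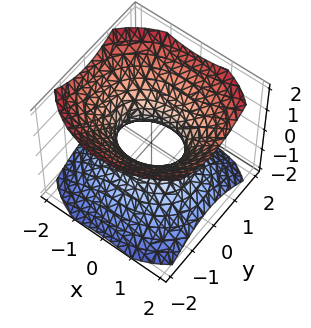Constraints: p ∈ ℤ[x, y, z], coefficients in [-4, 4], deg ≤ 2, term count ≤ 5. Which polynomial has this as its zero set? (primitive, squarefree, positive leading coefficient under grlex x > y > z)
2*x^2 + 3*y^2 - 3*z^2 - 2

1. deg p = 2.
2. Symmetries: the y ↦ −y reflection is a symmetry, so y appears only in even powers; the z ↦ −z reflection is a symmetry, so z appears only in even powers; the x ↦ −x reflection is a symmetry, so x appears only in even powers.
3. From the visible intercepts: the x-axis gridline crossings are at x ∈ {-1, 1}; it misses every integer gridline on the z-axis.
4. Solving for integer coefficients yields p as stated.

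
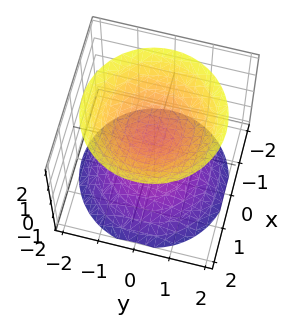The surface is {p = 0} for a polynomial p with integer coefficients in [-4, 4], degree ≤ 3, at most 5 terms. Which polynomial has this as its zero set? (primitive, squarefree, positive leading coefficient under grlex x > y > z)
(a) There are 2 components.
(b) Degree: two separate bowl-shaped sheets opening away from each other; a quadric, so deg p = 2.
(c) Symmetries: the z ↦ −z reflection is a symmetry, so z appears only in even powers; every cross-section ⟂ z is a circle, so x, y appear only via x² + y².
(d) From the visible intercepts: no y-intercept at any integer in the box; it misses every integer gridline on the x-axis; a circular section at z = 1 has radius between 0 and 1.
(e) Assembling these constraints gives the stated polynomial.

2*x^2 + 2*y^2 - 2*z^2 + 1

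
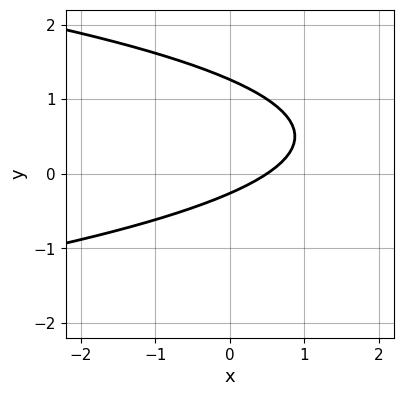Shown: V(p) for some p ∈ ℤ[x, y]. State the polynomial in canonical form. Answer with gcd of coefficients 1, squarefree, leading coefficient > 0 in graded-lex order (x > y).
3*y^2 + 2*x - 3*y - 1

First, the degree is 2 — no degree-1 curve has this shape.
Finally, matching integer coefficients to the picture gives p.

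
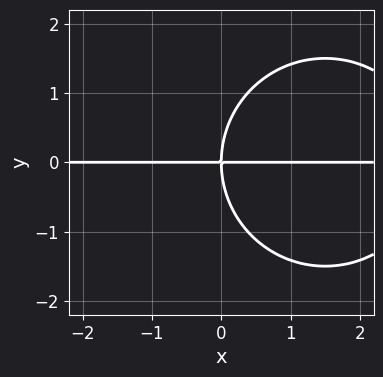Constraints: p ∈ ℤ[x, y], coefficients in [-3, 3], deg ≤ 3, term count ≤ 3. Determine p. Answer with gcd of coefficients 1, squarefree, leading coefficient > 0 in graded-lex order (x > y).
x^2*y + y^3 - 3*x*y

First, the degree is 3 — no degree-2 curve has this shape.
Next, against the integer gridlines: it crosses the y-axis at the gridline y = 0; the visible x-axis segment lies entirely on the curve.
Finally, together with the visible shape, these determine p as stated.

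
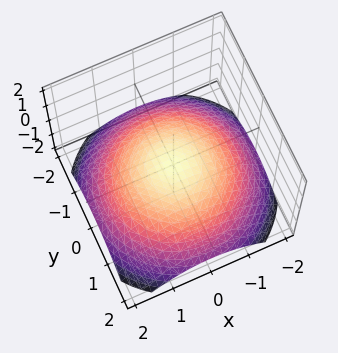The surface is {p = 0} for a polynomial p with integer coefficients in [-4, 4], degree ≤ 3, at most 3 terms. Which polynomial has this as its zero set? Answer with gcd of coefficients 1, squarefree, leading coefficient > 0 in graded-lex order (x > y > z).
x^2 + y^2 + 3*z

(a) The degree is 2 — a paraboloid; a quadric.
(b) Symmetries: the surface is invariant under rotation about z: p = q(x² + y², z).
(c) Checking where it meets the axes: a circular section at z = -1 has radius between 1 and 2; it crosses the y-axis at the gridline y = 0; one x-axis crossing is at x = 0; it crosses the z-axis at the gridline z = 0.
(d) These observations pin down the coefficients.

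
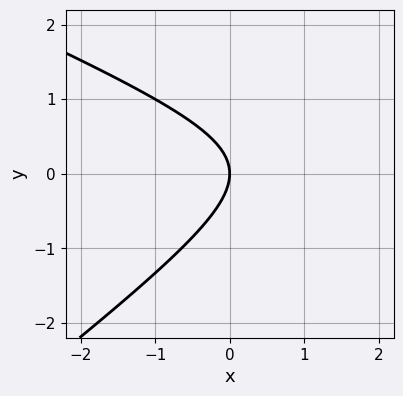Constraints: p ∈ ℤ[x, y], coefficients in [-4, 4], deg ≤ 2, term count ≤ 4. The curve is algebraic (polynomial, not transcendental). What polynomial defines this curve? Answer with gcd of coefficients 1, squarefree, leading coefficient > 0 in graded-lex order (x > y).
1. deg p = 2.
2. Checking where it meets the axes: one y-axis crossing is at y = 0; it meets the x-axis at x = 0 (among the integer gridlines).
3. Fitting integer coefficients to these (and the overall shape) gives p.

x^2 + x*y - 3*y^2 - 3*x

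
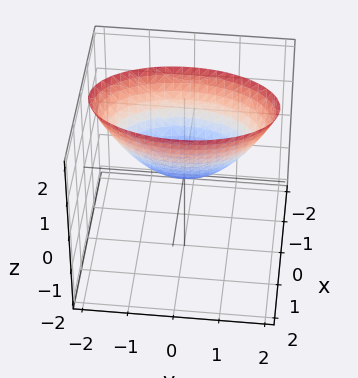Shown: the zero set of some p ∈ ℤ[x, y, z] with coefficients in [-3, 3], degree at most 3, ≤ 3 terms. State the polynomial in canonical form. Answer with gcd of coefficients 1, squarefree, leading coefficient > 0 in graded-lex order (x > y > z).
First, deg p = 2.
Next, symmetries: it's symmetric under x → −x, forcing even powers of x; mirror symmetry y ↦ −y ⇒ only even powers of y.
Then, from the axis intercepts and sections: it meets the y-axis at y = 0 (among the integer gridlines); it meets the x-axis at x = 0 (among the integer gridlines); it crosses the z-axis at the gridline z = 0.
Finally, these observations pin down the coefficients.

3*x^2 + y^2 - 2*z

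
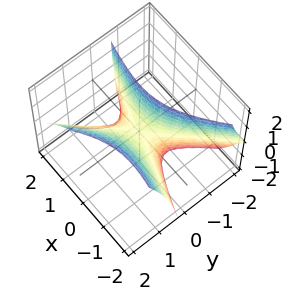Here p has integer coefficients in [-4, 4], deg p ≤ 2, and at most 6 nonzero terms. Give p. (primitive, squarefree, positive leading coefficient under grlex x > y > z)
x^2 + 2*x*y - 3*y^2 + 2*y*z + z

First, deg p = 2. The shape is more complex than any degree-1 surface.
Then, observable constraints: one x-axis crossing is at x = 0; it meets the z-axis at z = 0 (among the integer gridlines); it meets the y-axis at y = 0 (among the integer gridlines).
Finally, the integer polynomial consistent with all of this is the stated p.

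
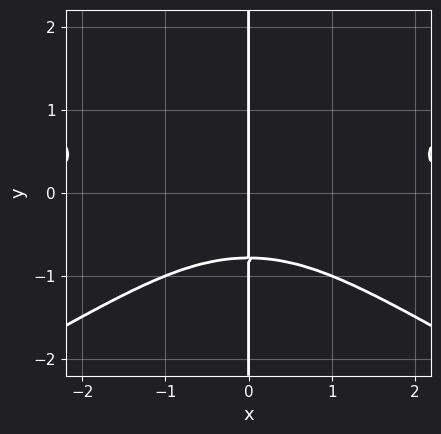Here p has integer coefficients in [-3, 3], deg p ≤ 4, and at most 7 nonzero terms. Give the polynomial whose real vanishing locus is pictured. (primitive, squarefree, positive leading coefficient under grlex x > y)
x^3*y - 3*x*y^3 - 2*x*y^2 - x*y - x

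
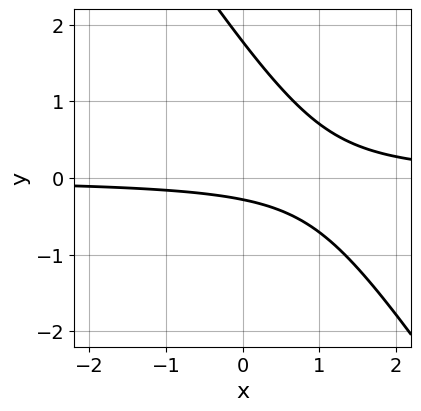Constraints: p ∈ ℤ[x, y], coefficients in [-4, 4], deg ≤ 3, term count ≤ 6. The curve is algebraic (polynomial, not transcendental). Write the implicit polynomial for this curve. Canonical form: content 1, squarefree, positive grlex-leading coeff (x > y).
3*x*y + 2*y^2 - 3*y - 1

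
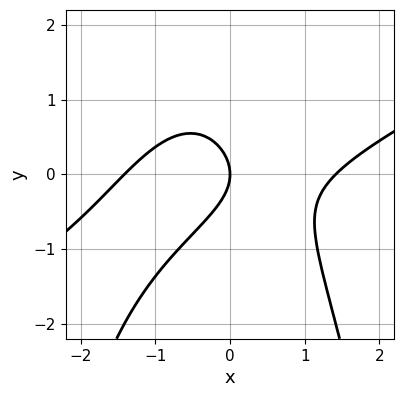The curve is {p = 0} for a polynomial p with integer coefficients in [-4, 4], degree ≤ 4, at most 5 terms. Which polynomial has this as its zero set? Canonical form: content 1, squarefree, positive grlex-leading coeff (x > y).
x^3 - 2*x^2*y - 2*y^2 - 2*x

deg p = 3. A generic line meets the curve in up to 3 points.
Checking where it meets the axes: it meets the y-axis at y = 0 (among the integer gridlines); one x-axis crossing is at x = 0.
Matching integer coefficients to the picture gives p.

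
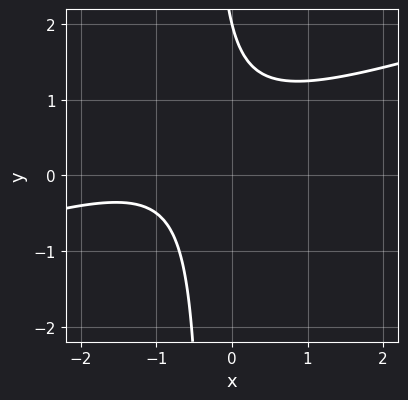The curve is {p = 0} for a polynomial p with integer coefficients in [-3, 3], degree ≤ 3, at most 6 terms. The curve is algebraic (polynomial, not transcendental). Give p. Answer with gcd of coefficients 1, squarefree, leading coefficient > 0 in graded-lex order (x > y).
(a) The degree is 2 — no degree-1 curve has this shape.
(b) From the axis intercepts and sections: one y-axis crossing is at y = 2; it misses every integer gridline on the x-axis.
(c) The integer polynomial consistent with all of this is the stated p.

x^2 - 3*x*y + 2*x - y + 2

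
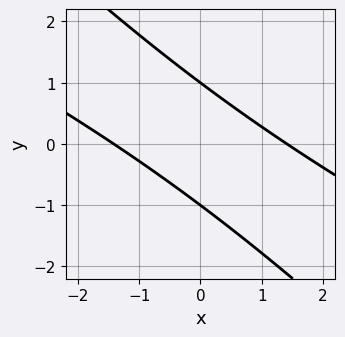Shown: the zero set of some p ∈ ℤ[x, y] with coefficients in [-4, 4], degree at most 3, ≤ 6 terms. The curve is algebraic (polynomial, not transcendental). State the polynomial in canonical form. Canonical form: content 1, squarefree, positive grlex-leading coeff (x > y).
x^2 + 3*x*y + 2*y^2 - 2

deg p = 2. No degree-1 curve has this shape.
Against the integer gridlines: the y-axis gridline crossings are at y ∈ {-1, 1}.
Assembling these constraints gives the stated polynomial.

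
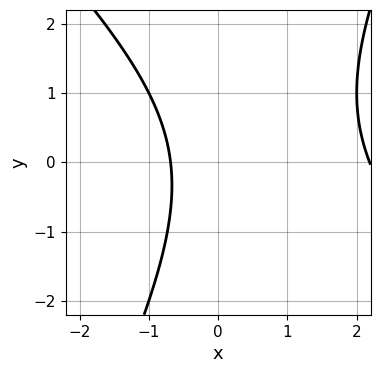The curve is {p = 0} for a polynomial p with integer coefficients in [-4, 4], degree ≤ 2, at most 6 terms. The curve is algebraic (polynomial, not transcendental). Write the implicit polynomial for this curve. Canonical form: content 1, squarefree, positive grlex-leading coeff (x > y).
First, degree: a generic line meets the curve in up to 2 points, so deg p = 2.
Next, from the visible intercepts: the curve avoids every integer y-axis point in the box.
Finally, the integer polynomial consistent with all of this is the stated p.

2*x^2 + x*y - y^2 - 3*x - 3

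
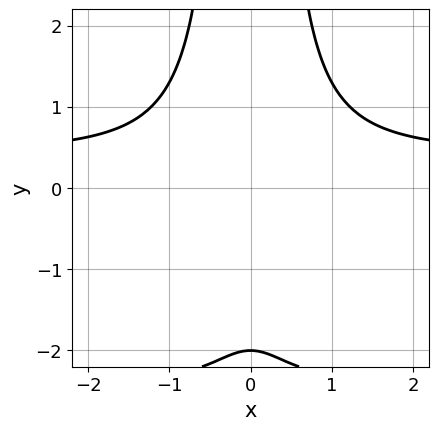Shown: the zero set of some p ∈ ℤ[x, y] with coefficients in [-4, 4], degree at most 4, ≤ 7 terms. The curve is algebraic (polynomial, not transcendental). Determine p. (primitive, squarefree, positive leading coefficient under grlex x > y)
x^2*y^2 + 2*x^2*y - x^2 - y - 2

Degree: the shape is more complex than any degree-3 curve, so deg p = 4.
Symmetries: the x ↦ −x reflection is a symmetry, so x appears only in even powers.
Observable constraints: one y-axis crossing is at y = -2; the curve avoids every integer x-axis point in the box.
Putting this together gives p.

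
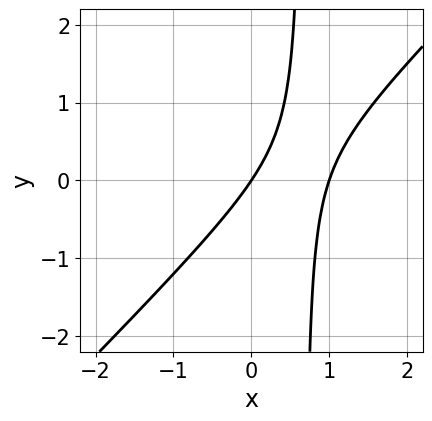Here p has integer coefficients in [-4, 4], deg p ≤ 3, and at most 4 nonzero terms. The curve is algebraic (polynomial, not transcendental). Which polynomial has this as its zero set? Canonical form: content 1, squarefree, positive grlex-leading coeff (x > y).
1. Degree: a generic line meets the curve in up to 2 points, so deg p = 2.
2. From the visible intercepts: the x-axis gridline crossings are at x ∈ {0, 1}; it meets the y-axis at y = 0 (among the integer gridlines).
3. Solving for integer coefficients yields p as stated.

3*x^2 - 3*x*y - 3*x + 2*y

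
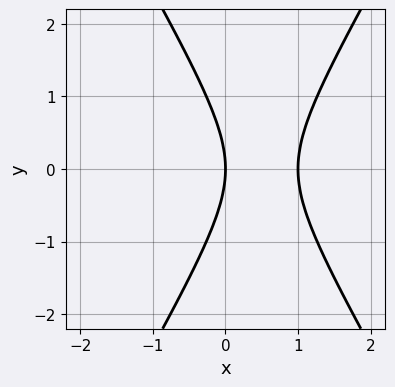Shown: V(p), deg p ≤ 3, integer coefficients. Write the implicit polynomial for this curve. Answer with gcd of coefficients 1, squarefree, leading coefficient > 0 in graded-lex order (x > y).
The degree is 2 — no degree-1 curve has this shape.
Symmetries: mirror symmetry y ↦ −y ⇒ only even powers of y.
Checking where it meets the axes: it meets the y-axis at y = 0 (among the integer gridlines); the x-axis gridline crossings are at x ∈ {0, 1}.
These observations pin down the coefficients.

3*x^2 - y^2 - 3*x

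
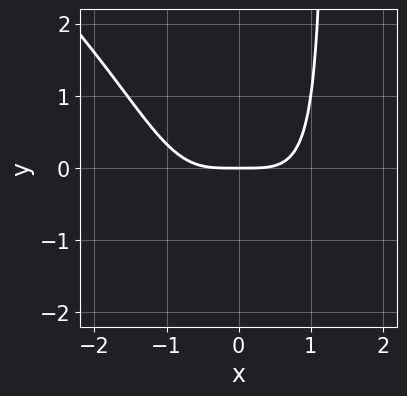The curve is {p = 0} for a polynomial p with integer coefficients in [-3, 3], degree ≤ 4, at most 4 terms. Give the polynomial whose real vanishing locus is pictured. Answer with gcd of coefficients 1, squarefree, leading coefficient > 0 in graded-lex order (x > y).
First, deg p = 4.
Then, observable constraints: it crosses the y-axis at the gridline y = 0; it crosses the x-axis at the gridline x = 0.
Finally, together with the visible shape, these determine p as stated.

x^4 + x^3*y - 2*y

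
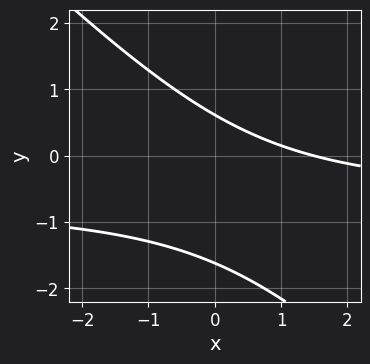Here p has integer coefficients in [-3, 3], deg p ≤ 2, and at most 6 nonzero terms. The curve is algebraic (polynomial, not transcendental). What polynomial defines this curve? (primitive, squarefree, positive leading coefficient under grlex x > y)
3*x*y + 3*y^2 + 2*x + 3*y - 3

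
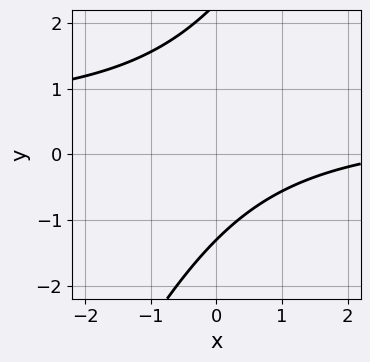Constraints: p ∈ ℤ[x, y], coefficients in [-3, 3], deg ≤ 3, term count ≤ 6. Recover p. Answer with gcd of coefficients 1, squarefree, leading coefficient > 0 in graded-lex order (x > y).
1. deg p = 2. A generic line meets the curve in up to 2 points.
2. From the visible intercepts: no x-intercept at any integer in the box.
3. Matching integer coefficients to the picture gives p.

2*x*y - y^2 - x + y + 3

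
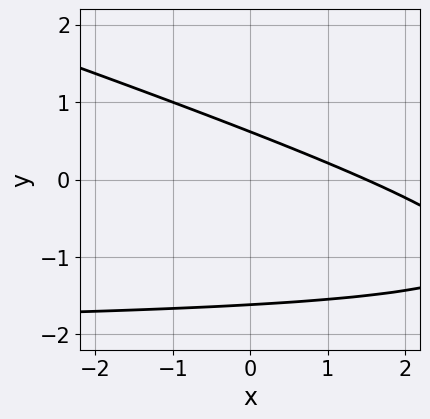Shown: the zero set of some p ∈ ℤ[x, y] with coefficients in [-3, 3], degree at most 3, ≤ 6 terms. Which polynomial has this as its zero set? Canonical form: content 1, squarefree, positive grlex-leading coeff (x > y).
1. Degree: no degree-1 curve has this shape, so deg p = 2.
2. The integer polynomial consistent with all of this is the stated p.

x*y + 3*y^2 + 2*x + 3*y - 3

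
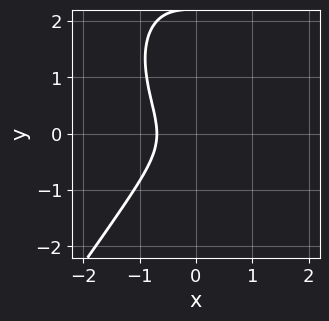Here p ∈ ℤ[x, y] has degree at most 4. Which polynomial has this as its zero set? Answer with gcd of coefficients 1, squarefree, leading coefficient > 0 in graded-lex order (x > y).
3*x^3 - y^3 + 2*y^2 + 1

deg p = 3. No degree-2 curve has this shape.
Reading off the gridlines: the curve avoids every integer y-axis point in the box.
Solving for integer coefficients yields p as stated.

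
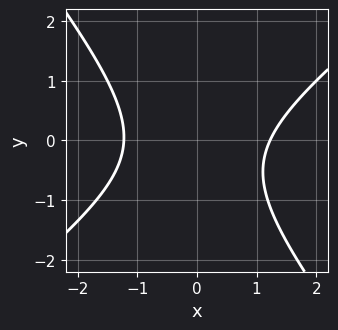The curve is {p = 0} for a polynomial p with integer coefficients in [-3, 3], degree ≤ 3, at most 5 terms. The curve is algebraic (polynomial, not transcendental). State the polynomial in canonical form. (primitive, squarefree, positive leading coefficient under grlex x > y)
2*x^2 - x*y - 2*y^2 - y - 3

deg p = 2. The shape is more complex than any degree-1 curve.
Against the integer gridlines: no y-intercept at any integer in the box.
Putting this together gives p.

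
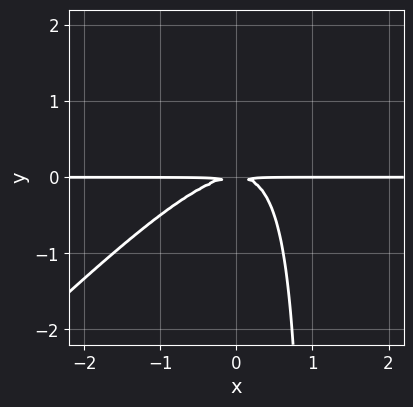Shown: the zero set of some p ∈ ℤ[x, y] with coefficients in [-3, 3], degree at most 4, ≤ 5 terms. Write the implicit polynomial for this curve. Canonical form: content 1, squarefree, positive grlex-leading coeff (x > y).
x^2*y - x*y^2 + y^2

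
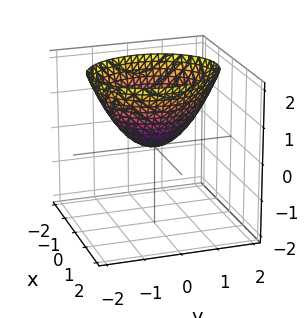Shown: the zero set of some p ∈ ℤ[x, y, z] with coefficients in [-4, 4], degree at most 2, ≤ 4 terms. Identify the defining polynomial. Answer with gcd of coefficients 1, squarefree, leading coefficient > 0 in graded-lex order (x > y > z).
The degree is 2 — a paraboloid; a quadric.
Symmetries: the x ↦ −x reflection is a symmetry, so x appears only in even powers; it's symmetric under y → −y, forcing even powers of y.
From the visible intercepts: it meets the x-axis at x = 0 (among the integer gridlines); it crosses the z-axis at the gridline z = 0; it crosses the y-axis at the gridline y = 0.
Putting this together gives p.

3*x^2 + 2*y^2 - 3*z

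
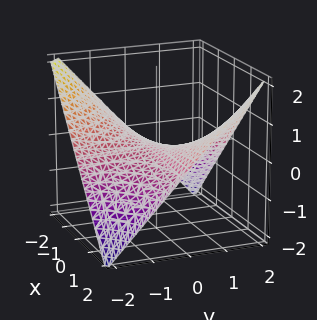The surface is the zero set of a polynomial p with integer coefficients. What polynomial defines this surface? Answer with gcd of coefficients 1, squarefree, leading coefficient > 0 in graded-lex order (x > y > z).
(a) Degree: a saddle surface; a quadric, so deg p = 2.
(b) Reading off the gridlines: it crosses the z-axis at the gridline z = 0; every point of the y-axis in the box is on the surface; the visible x-axis segment lies entirely on the surface.
(c) Assembling these constraints gives the stated polynomial.

x*y - 2*z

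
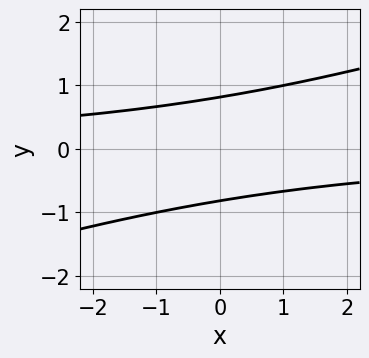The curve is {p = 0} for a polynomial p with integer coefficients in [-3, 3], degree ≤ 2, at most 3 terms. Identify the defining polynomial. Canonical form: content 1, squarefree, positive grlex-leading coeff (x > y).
x*y - 3*y^2 + 2

1. The degree is 2 — no degree-1 curve has this shape.
2. Against the integer gridlines: it misses every integer gridline on the x-axis.
3. Fitting integer coefficients to these (and the overall shape) gives p.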